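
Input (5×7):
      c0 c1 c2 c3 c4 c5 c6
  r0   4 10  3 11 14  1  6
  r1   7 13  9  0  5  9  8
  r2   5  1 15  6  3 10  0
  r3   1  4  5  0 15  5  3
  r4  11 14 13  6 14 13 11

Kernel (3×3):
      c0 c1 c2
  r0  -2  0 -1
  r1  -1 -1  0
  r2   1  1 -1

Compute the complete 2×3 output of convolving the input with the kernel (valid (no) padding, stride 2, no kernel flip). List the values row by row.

-40 -11 -35
-18 -33 -10

Output[0,0]: The receptive field on the input at this output position is [4 10 3 / 7 13 9 / 5 1 15]. Elementwise product with the kernel and sum: 4·-2 + 3·-1 + 7·-1 + 13·-1 + 5·1 + 1·1 + 15·-1.
Output[0,1]: The receptive field on the input at this output position is [3 11 14 / 9 0 5 / 15 6 3]. Elementwise product with the kernel and sum: 3·-2 + 14·-1 + 9·-1 + 0·-1 + 15·1 + 6·1 + 3·-1.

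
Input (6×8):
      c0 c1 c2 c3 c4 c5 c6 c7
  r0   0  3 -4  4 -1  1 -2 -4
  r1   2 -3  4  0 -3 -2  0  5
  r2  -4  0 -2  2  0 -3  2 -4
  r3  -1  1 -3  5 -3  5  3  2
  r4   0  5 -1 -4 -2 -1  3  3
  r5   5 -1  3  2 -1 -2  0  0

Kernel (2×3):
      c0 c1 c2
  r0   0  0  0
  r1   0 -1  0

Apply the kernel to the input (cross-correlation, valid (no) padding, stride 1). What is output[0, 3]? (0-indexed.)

The receptive field on the input at this output position is [4 -1 1 / 0 -3 -2]. Elementwise product with the kernel and sum: -3·-1.

3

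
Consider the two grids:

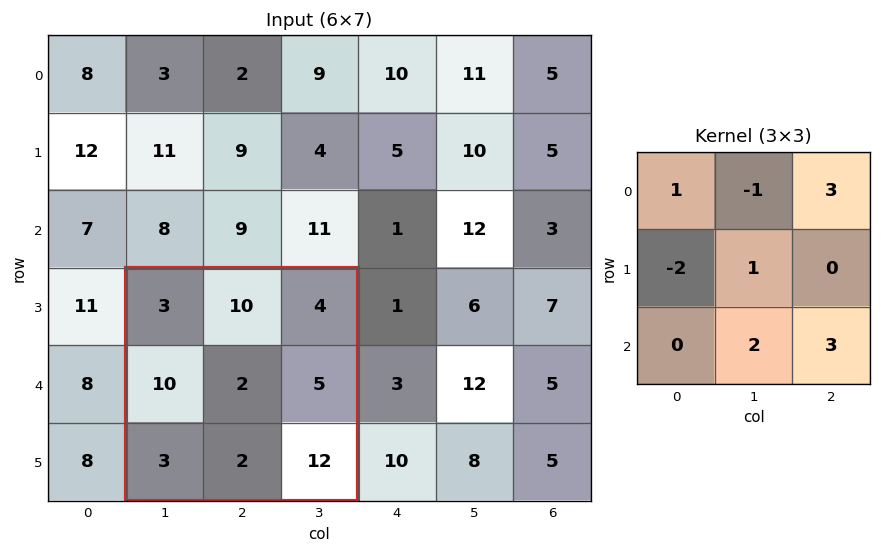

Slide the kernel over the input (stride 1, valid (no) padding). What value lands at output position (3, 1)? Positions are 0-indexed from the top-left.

The receptive field on the input at this output position is [3 10 4 / 10 2 5 / 3 2 12]. Elementwise product with the kernel and sum: 3·1 + 10·-1 + 4·3 + 10·-2 + 2·1 + 2·2 + 12·3.

27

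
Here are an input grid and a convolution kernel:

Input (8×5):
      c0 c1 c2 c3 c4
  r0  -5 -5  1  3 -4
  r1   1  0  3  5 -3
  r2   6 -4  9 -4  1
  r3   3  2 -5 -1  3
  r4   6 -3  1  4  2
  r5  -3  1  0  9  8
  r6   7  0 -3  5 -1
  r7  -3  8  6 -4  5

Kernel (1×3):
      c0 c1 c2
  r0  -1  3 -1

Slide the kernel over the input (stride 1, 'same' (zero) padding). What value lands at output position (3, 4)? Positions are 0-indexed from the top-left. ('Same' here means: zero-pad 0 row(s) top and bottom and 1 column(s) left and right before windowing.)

The receptive field on the zero-padded input at this output position is [-1 3 0]. Elementwise product with the kernel and sum: -1·-1 + 3·3 + 0·-1.

10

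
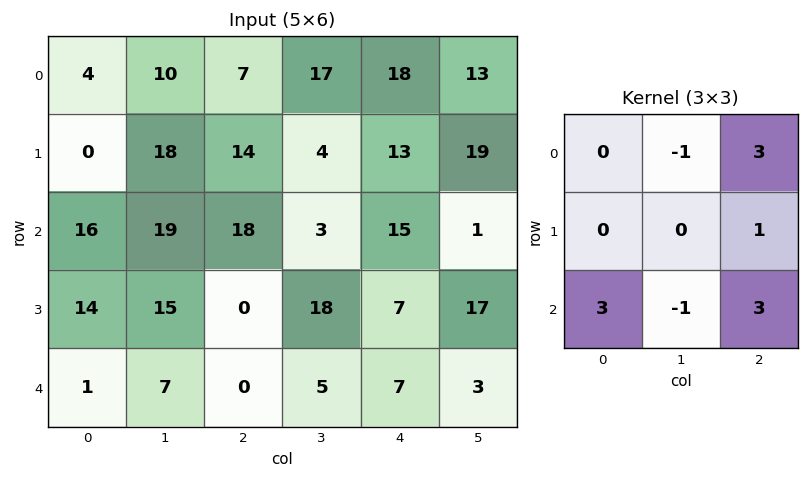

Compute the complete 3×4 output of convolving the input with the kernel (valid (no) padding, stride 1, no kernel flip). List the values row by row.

108 96 146 37
69 100 53 143
31 45 65 22

Output[0,0]: The receptive field on the input at this output position is [4 10 7 / 0 18 14 / 16 19 18]. Elementwise product with the kernel and sum: 10·-1 + 7·3 + 14·1 + 16·3 + 19·-1 + 18·3.
Output[0,1]: The receptive field on the input at this output position is [10 7 17 / 18 14 4 / 19 18 3]. Elementwise product with the kernel and sum: 7·-1 + 17·3 + 4·1 + 19·3 + 18·-1 + 3·3.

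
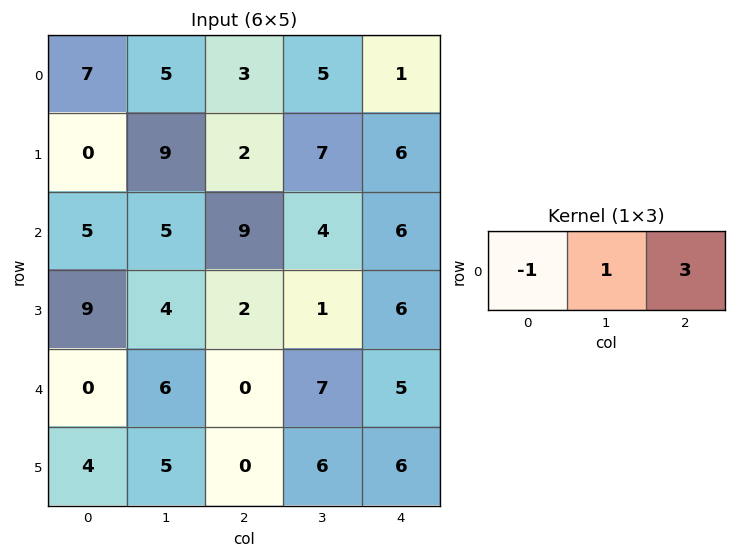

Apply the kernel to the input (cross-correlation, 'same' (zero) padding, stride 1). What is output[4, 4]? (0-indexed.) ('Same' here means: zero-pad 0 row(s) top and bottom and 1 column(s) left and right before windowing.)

-2

The receptive field on the zero-padded input at this output position is [7 5 0]. Elementwise product with the kernel and sum: 7·-1 + 5·1 + 0·3.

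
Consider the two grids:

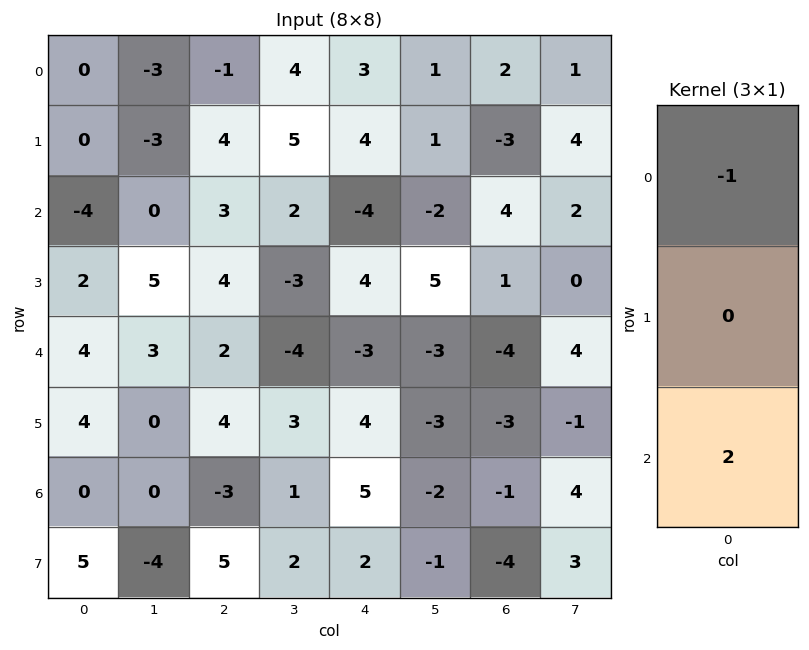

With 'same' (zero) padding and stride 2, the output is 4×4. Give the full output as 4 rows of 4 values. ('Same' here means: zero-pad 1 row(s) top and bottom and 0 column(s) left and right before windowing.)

0 8 8 -6
4 4 4 5
6 4 4 -7
6 6 0 -5

Output[0,0]: The receptive field on the zero-padded input at this output position is [0 / 0 / 0]. Elementwise product with the kernel and sum: 0·-1 + 0·2.
Output[0,1]: The receptive field on the zero-padded input at this output position is [0 / -1 / 4]. Elementwise product with the kernel and sum: 0·-1 + 4·2.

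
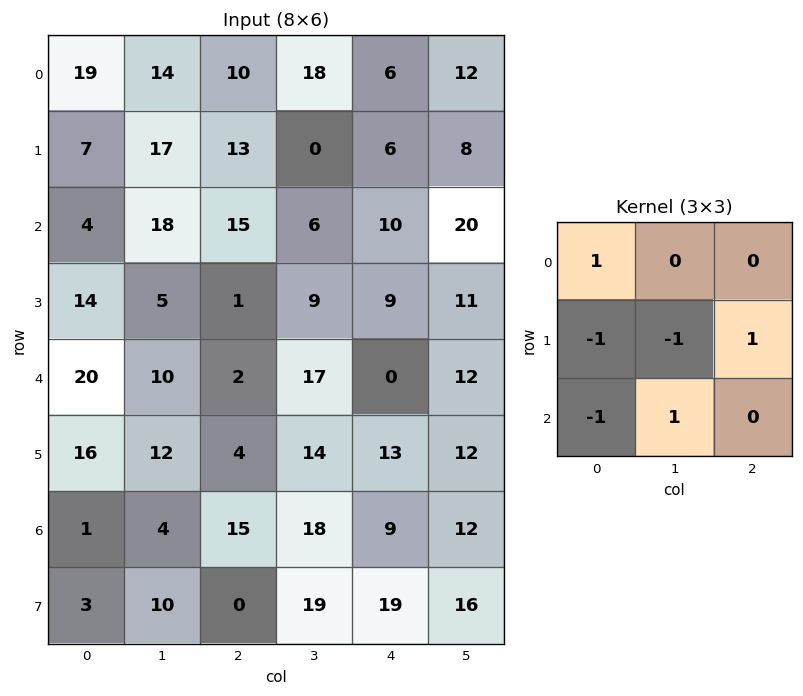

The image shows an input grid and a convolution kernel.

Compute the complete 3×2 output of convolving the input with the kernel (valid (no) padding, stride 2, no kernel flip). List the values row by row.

22 -6
-24 29
-1 0

Output[0,0]: The receptive field on the input at this output position is [19 14 10 / 7 17 13 / 4 18 15]. Elementwise product with the kernel and sum: 19·1 + 7·-1 + 17·-1 + 13·1 + 4·-1 + 18·1.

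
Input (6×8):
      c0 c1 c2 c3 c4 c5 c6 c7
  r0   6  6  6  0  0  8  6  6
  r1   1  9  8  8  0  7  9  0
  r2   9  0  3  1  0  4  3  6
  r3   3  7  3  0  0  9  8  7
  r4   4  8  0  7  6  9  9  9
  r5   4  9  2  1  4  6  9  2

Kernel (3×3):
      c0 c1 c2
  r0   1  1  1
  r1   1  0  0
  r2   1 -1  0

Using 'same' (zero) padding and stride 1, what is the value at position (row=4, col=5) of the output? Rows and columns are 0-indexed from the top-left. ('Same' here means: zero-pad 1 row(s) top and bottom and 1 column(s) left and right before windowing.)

21

The receptive field on the zero-padded input at this output position is [0 9 8 / 6 9 9 / 4 6 9]. Elementwise product with the kernel and sum: 0·1 + 9·1 + 8·1 + 6·1 + 4·1 + 6·-1.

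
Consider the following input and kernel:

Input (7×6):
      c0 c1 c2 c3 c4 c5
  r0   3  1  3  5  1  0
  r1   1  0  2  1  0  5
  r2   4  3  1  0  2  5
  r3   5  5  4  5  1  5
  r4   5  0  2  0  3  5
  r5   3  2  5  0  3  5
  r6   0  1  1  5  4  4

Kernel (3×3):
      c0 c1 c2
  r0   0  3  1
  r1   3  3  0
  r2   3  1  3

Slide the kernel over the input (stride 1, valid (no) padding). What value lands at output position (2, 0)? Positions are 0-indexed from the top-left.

61

The receptive field on the input at this output position is [4 3 1 / 5 5 4 / 5 0 2]. Elementwise product with the kernel and sum: 3·3 + 1·1 + 5·3 + 5·3 + 5·3 + 0·1 + 2·3.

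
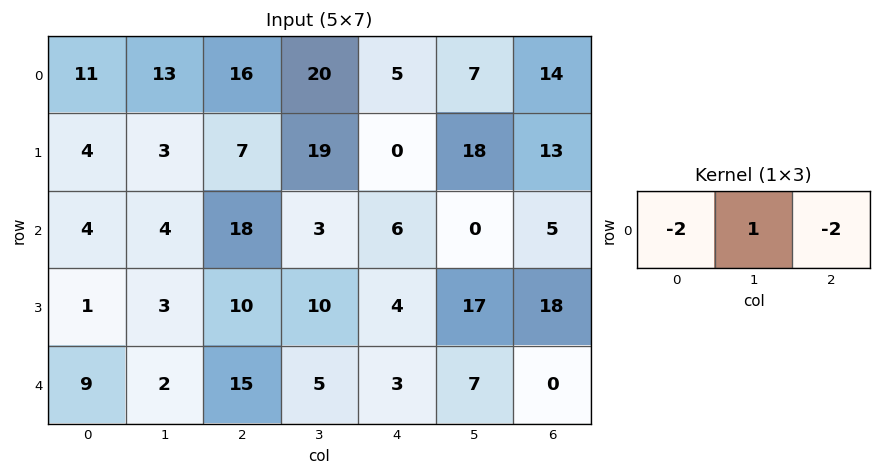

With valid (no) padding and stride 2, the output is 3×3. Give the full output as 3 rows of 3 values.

-41 -22 -31
-40 -45 -22
-46 -31 1

Output[0,0]: The receptive field on the input at this output position is [11 13 16]. Elementwise product with the kernel and sum: 11·-2 + 13·1 + 16·-2.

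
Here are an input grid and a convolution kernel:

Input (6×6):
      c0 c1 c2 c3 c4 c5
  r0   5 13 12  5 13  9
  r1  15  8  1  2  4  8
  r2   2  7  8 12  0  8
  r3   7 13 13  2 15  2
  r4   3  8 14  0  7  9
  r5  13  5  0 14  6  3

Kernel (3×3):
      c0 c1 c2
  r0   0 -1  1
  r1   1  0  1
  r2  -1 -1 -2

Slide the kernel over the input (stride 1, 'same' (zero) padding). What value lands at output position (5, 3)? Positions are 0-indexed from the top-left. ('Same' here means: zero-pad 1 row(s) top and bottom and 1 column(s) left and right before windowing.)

13

The receptive field on the zero-padded input at this output position is [14 0 7 / 0 14 6 / 0 0 0]. Elementwise product with the kernel and sum: 0·-1 + 7·1 + 0·1 + 6·1 + 0·-1 + 0·-1 + 0·-2.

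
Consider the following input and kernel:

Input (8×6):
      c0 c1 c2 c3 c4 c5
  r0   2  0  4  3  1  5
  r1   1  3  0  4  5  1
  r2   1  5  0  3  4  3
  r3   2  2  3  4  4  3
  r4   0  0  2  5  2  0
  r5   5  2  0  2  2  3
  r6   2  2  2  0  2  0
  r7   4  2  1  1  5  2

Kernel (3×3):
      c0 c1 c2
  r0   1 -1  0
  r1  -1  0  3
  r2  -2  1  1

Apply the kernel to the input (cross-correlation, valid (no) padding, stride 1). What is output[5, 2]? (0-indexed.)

The receptive field on the input at this output position is [0 2 2 / 2 0 2 / 1 1 5]. Elementwise product with the kernel and sum: 0·1 + 2·-1 + 2·-1 + 2·3 + 1·-2 + 1·1 + 5·1.

6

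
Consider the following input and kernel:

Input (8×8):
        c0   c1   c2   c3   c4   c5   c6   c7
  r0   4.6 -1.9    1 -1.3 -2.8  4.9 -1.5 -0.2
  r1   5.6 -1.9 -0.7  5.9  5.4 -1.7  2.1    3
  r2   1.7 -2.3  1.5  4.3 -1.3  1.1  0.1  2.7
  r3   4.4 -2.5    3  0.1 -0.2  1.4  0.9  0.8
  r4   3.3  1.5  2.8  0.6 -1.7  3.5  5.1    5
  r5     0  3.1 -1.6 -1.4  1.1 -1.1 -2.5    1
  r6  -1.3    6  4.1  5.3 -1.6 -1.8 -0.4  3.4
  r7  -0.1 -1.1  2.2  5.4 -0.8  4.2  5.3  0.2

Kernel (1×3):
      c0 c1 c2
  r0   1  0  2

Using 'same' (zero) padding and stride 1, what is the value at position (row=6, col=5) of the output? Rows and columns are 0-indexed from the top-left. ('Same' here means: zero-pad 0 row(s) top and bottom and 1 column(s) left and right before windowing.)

-2.4

The receptive field on the zero-padded input at this output position is [-1.6 -1.8 -0.4]. Elementwise product with the kernel and sum: -1.6·1 + -0.4·2.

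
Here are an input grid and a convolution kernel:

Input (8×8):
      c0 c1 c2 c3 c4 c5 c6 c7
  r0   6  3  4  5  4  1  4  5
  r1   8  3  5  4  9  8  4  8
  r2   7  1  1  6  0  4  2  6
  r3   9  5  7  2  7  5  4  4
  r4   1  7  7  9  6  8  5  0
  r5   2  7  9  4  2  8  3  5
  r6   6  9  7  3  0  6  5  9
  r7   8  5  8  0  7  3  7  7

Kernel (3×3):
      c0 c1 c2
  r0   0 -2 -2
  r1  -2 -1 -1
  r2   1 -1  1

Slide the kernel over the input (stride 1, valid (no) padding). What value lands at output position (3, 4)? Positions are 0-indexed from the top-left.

The receptive field on the input at this output position is [7 5 4 / 6 8 5 / 2 8 3]. Elementwise product with the kernel and sum: 5·-2 + 4·-2 + 6·-2 + 8·-1 + 5·-1 + 2·1 + 8·-1 + 3·1.

-46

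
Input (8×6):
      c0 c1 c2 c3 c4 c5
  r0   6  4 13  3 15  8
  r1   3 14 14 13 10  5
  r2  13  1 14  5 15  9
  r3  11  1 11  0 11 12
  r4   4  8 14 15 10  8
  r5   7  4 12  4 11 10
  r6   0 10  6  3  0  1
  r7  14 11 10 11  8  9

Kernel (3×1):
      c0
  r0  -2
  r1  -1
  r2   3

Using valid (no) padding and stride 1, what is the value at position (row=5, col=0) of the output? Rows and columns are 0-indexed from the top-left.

28

The receptive field on the input at this output position is [7 / 0 / 14]. Elementwise product with the kernel and sum: 7·-2 + 0·-1 + 14·3.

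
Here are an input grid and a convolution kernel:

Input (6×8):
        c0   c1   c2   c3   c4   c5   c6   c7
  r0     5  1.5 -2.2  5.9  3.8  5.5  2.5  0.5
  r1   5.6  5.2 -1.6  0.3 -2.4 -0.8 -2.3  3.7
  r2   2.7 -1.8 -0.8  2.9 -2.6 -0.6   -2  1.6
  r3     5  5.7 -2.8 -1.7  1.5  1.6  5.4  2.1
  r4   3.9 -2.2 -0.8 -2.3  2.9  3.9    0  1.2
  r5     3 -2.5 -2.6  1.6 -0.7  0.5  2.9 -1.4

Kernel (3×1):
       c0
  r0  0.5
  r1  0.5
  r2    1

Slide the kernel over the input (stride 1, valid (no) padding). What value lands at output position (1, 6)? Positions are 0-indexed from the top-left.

The receptive field on the input at this output position is [-2.3 / -2 / 5.4]. Elementwise product with the kernel and sum: -2.3·0.5 + -2·0.5 + 5.4·1.

3.25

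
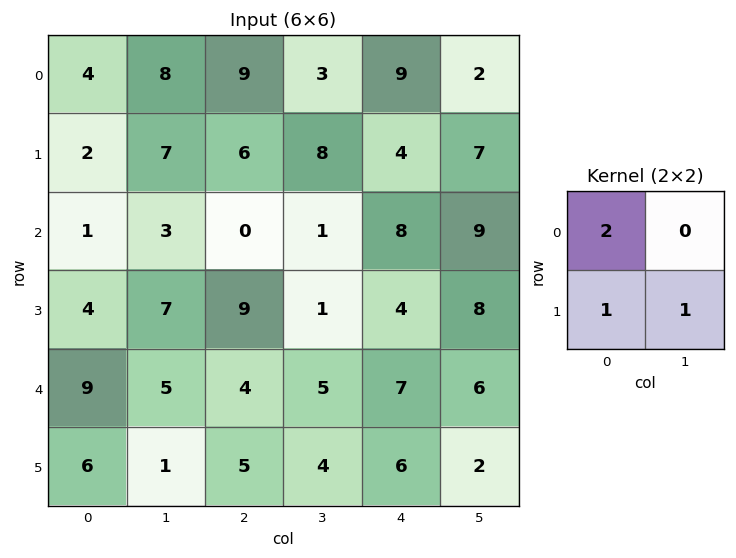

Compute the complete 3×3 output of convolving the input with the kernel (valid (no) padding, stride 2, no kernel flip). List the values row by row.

17 32 29
13 10 28
25 17 22

Output[0,0]: The receptive field on the input at this output position is [4 8 / 2 7]. Elementwise product with the kernel and sum: 4·2 + 2·1 + 7·1.
Output[0,1]: The receptive field on the input at this output position is [9 3 / 6 8]. Elementwise product with the kernel and sum: 9·2 + 6·1 + 8·1.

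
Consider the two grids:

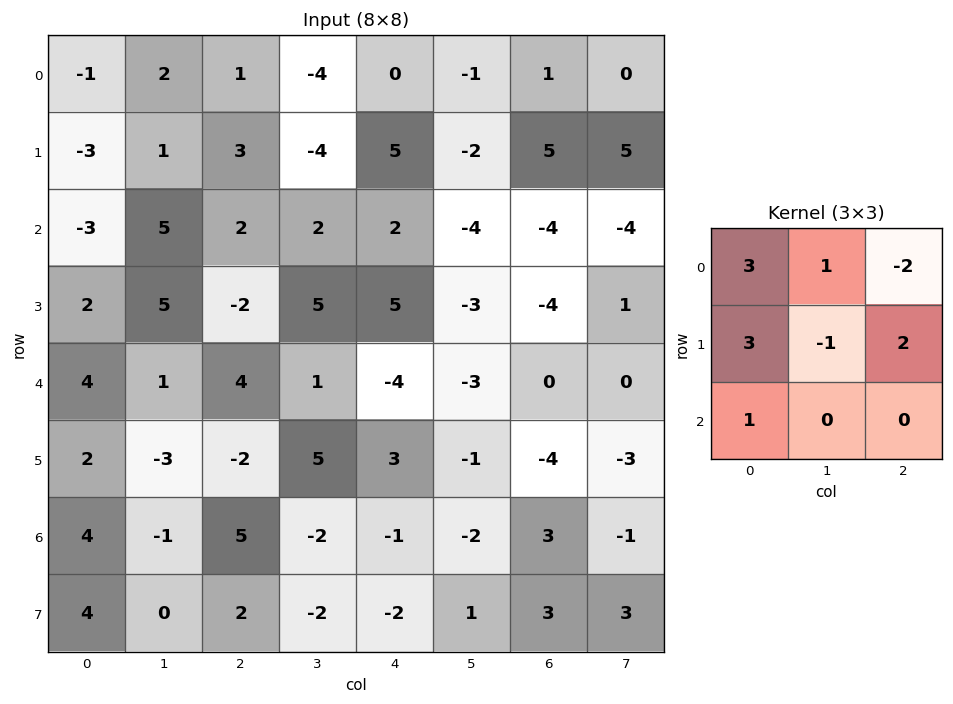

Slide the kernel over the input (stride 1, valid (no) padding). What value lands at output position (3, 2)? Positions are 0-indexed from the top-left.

-10

The receptive field on the input at this output position is [-2 5 5 / 4 1 -4 / -2 5 3]. Elementwise product with the kernel and sum: -2·3 + 5·1 + 5·-2 + 4·3 + 1·-1 + -4·2 + -2·1.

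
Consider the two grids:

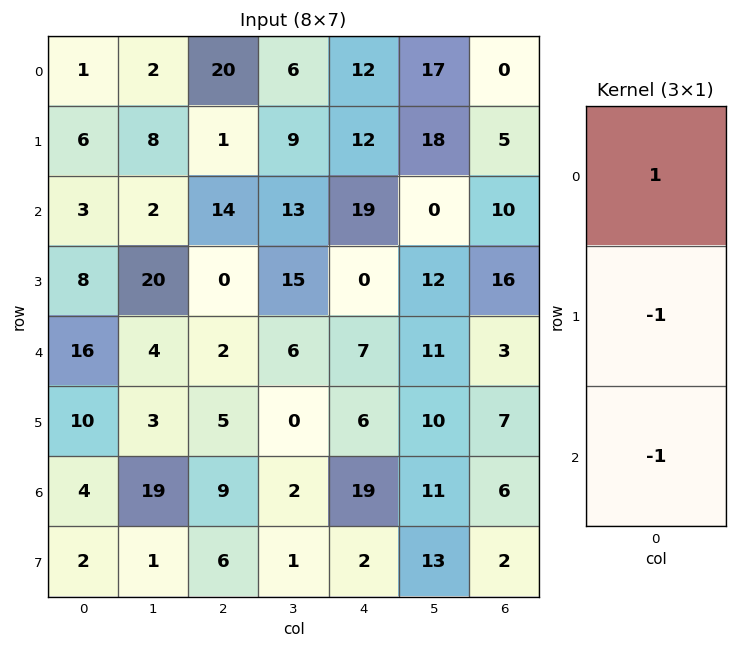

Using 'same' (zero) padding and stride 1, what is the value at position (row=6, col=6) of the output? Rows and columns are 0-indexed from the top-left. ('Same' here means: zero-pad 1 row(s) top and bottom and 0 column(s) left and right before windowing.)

The receptive field on the zero-padded input at this output position is [7 / 6 / 2]. Elementwise product with the kernel and sum: 7·1 + 6·-1 + 2·-1.

-1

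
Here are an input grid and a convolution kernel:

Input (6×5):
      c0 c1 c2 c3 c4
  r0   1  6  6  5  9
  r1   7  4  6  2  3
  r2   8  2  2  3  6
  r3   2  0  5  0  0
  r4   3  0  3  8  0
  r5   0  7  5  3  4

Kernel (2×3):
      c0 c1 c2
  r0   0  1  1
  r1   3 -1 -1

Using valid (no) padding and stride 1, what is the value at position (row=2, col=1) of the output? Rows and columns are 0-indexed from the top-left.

The receptive field on the input at this output position is [2 2 3 / 0 5 0]. Elementwise product with the kernel and sum: 2·1 + 3·1 + 0·3 + 5·-1 + 0·-1.

0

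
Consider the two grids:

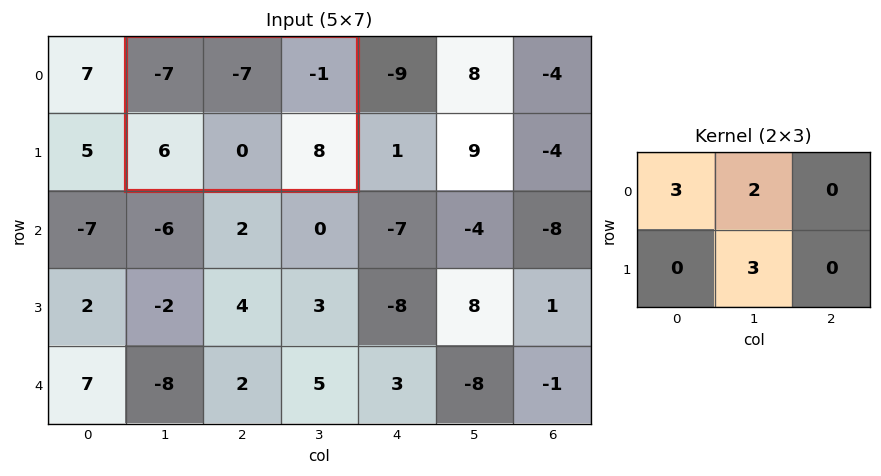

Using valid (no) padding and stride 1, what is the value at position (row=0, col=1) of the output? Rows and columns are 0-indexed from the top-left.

-35

The receptive field on the input at this output position is [-7 -7 -1 / 6 0 8]. Elementwise product with the kernel and sum: -7·3 + -7·2 + 0·3.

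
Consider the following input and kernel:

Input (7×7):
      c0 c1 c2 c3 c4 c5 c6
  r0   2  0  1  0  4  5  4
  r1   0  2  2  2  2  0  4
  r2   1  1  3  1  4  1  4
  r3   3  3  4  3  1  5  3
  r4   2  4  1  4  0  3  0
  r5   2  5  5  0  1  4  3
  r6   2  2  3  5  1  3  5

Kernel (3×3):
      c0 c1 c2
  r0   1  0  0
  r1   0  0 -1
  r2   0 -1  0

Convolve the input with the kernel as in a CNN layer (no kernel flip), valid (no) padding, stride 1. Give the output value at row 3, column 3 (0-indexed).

The receptive field on the input at this output position is [3 1 5 / 4 0 3 / 0 1 4]. Elementwise product with the kernel and sum: 3·1 + 3·-1 + 1·-1.

-1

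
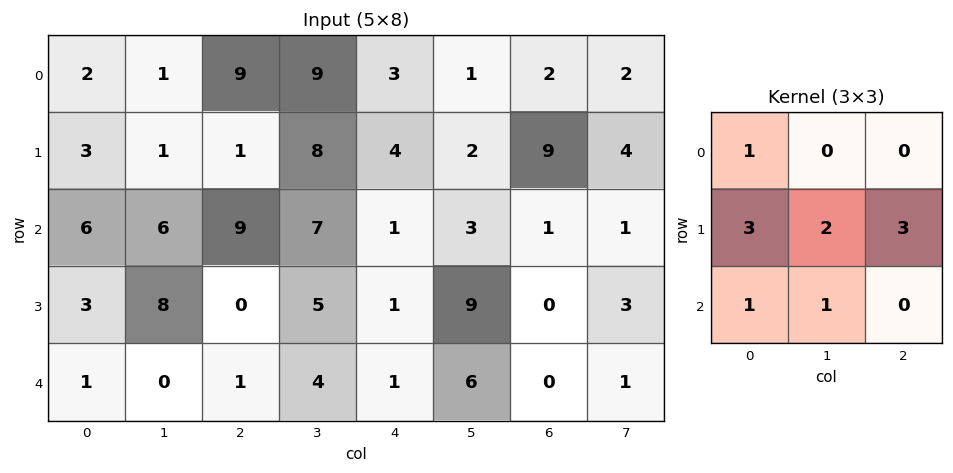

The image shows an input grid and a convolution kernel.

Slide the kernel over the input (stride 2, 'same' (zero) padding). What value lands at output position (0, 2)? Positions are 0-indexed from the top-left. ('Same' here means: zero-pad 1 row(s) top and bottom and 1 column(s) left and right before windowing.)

48

The receptive field on the zero-padded input at this output position is [0 0 0 / 9 3 1 / 8 4 2]. Elementwise product with the kernel and sum: 0·1 + 9·3 + 3·2 + 1·3 + 8·1 + 4·1.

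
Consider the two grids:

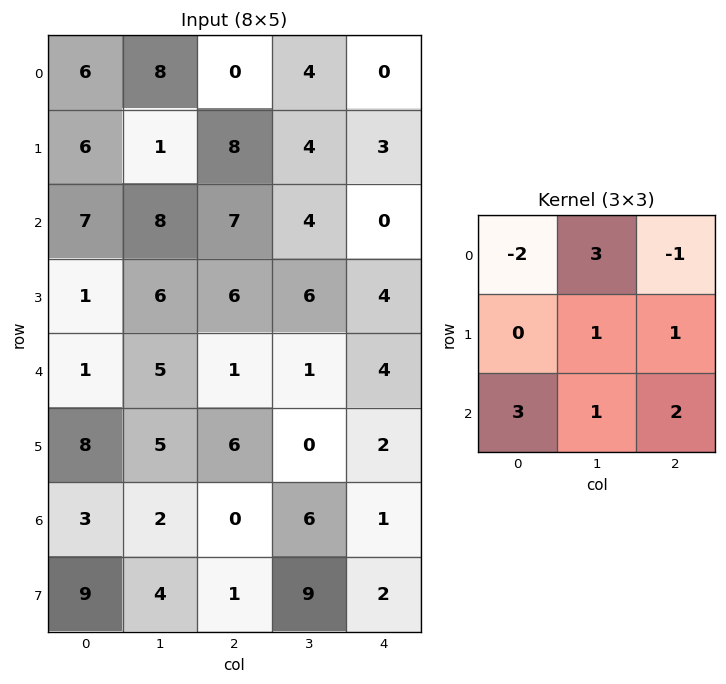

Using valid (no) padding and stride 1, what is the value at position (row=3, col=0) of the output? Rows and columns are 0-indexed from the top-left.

57

The receptive field on the input at this output position is [1 6 6 / 1 5 1 / 8 5 6]. Elementwise product with the kernel and sum: 1·-2 + 6·3 + 6·-1 + 5·1 + 1·1 + 8·3 + 5·1 + 6·2.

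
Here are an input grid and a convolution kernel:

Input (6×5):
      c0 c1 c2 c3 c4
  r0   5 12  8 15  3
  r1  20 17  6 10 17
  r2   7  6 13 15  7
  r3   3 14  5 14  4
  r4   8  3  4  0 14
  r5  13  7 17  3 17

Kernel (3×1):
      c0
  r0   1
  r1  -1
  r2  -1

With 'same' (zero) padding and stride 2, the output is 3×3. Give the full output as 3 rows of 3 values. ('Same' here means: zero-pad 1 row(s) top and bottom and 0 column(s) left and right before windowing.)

-25 -14 -20
10 -12 6
-18 -16 -27

Output[0,0]: The receptive field on the zero-padded input at this output position is [0 / 5 / 20]. Elementwise product with the kernel and sum: 0·1 + 5·-1 + 20·-1.
Output[0,1]: The receptive field on the zero-padded input at this output position is [0 / 8 / 6]. Elementwise product with the kernel and sum: 0·1 + 8·-1 + 6·-1.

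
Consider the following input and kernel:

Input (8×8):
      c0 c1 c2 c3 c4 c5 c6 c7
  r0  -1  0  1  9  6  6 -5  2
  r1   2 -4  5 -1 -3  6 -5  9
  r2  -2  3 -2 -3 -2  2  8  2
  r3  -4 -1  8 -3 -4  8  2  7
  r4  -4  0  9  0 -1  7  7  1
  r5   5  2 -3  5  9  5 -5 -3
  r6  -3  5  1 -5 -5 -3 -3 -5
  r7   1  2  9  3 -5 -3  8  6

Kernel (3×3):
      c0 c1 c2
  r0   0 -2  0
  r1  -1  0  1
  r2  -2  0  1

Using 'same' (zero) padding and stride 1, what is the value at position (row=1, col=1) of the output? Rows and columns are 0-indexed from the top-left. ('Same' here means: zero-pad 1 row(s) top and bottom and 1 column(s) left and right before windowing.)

The receptive field on the zero-padded input at this output position is [-1 0 1 / 2 -4 5 / -2 3 -2]. Elementwise product with the kernel and sum: 0·-2 + 2·-1 + 5·1 + -2·-2 + -2·1.

5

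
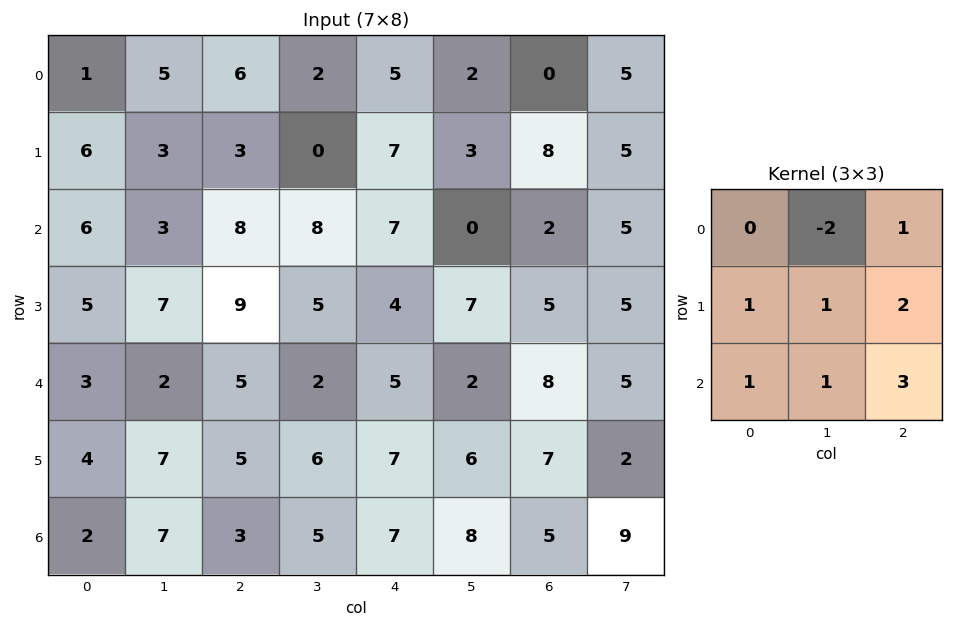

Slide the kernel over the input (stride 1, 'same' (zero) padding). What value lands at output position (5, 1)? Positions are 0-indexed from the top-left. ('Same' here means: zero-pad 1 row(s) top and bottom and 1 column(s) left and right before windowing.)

The receptive field on the zero-padded input at this output position is [3 2 5 / 4 7 5 / 2 7 3]. Elementwise product with the kernel and sum: 2·-2 + 5·1 + 4·1 + 7·1 + 5·2 + 2·1 + 7·1 + 3·3.

40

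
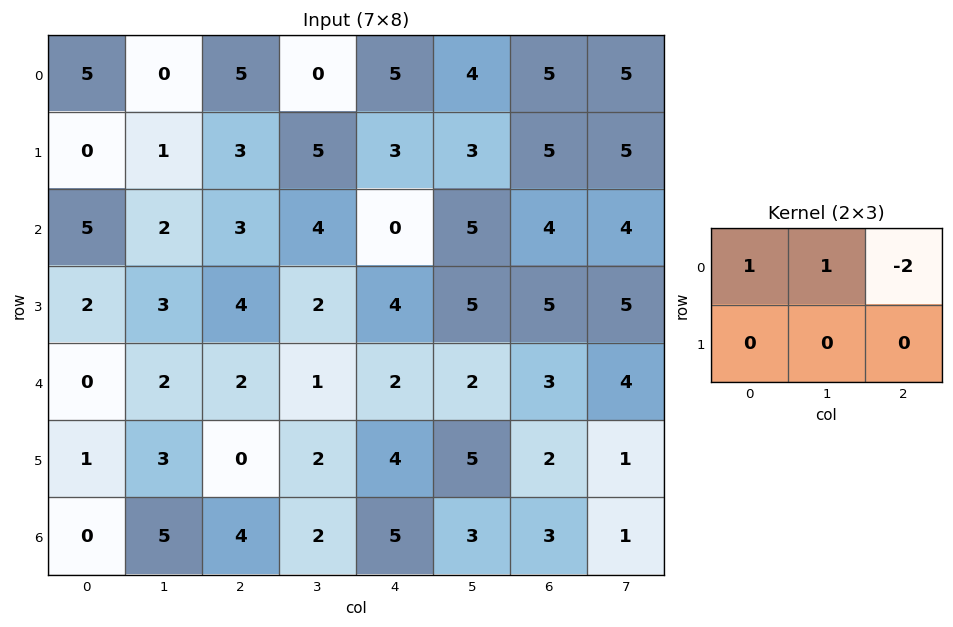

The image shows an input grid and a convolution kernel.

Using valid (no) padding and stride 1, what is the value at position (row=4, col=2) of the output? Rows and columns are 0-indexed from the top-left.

-1

The receptive field on the input at this output position is [2 1 2 / 0 2 4]. Elementwise product with the kernel and sum: 2·1 + 1·1 + 2·-2.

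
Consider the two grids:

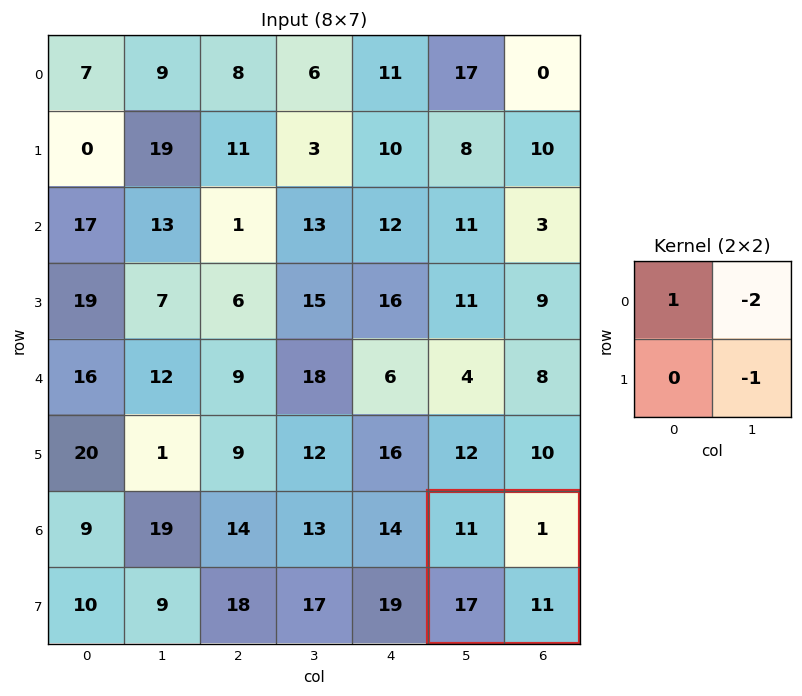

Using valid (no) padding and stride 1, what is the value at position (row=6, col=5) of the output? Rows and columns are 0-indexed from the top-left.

-2

The receptive field on the input at this output position is [11 1 / 17 11]. Elementwise product with the kernel and sum: 11·1 + 1·-2 + 11·-1.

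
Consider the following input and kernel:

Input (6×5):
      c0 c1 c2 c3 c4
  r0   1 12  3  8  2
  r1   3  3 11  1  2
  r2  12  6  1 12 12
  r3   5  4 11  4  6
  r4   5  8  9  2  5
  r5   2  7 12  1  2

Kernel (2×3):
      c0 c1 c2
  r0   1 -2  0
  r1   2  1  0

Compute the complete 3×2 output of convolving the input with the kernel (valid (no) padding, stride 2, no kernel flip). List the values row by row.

Output[0,0]: The receptive field on the input at this output position is [1 12 3 / 3 3 11]. Elementwise product with the kernel and sum: 1·1 + 12·-2 + 3·2 + 3·1.

-14 10
14 3
0 30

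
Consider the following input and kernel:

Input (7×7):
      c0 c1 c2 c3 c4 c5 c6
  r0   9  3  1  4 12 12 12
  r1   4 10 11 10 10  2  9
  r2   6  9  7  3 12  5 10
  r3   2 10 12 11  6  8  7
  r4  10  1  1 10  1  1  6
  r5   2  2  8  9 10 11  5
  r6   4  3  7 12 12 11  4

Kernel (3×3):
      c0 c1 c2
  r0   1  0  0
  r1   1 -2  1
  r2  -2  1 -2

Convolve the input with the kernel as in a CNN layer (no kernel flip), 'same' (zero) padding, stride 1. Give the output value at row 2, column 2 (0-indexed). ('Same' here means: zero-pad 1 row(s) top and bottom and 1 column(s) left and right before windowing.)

-22

The receptive field on the zero-padded input at this output position is [10 11 10 / 9 7 3 / 10 12 11]. Elementwise product with the kernel and sum: 10·1 + 9·1 + 7·-2 + 3·1 + 10·-2 + 12·1 + 11·-2.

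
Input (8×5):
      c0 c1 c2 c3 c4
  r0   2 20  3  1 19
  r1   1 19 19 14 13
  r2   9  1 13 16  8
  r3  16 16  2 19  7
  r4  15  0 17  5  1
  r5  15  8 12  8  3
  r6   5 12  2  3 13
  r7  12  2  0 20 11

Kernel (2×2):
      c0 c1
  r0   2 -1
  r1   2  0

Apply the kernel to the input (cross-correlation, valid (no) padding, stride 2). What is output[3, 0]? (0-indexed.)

The receptive field on the input at this output position is [5 12 / 12 2]. Elementwise product with the kernel and sum: 5·2 + 12·-1 + 12·2.

22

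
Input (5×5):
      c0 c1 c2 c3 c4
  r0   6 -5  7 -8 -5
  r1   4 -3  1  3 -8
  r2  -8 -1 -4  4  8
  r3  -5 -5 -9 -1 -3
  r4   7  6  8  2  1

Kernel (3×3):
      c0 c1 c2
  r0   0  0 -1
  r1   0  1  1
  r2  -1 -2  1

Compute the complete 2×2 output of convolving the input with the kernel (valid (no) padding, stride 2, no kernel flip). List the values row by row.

-3 4
-21 -23

Output[0,0]: The receptive field on the input at this output position is [6 -5 7 / 4 -3 1 / -8 -1 -4]. Elementwise product with the kernel and sum: 7·-1 + -3·1 + 1·1 + -8·-1 + -1·-2 + -4·1.
Output[0,1]: The receptive field on the input at this output position is [7 -8 -5 / 1 3 -8 / -4 4 8]. Elementwise product with the kernel and sum: -5·-1 + 3·1 + -8·1 + -4·-1 + 4·-2 + 8·1.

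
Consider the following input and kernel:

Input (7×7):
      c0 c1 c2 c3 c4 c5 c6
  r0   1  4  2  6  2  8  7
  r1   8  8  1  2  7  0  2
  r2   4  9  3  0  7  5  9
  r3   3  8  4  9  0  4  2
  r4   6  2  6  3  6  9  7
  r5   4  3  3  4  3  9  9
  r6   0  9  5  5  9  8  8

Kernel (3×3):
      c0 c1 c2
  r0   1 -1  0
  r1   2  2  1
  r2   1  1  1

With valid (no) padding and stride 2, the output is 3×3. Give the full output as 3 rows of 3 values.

Output[0,0]: The receptive field on the input at this output position is [1 4 2 / 8 8 1 / 4 9 3]. Elementwise product with the kernel and sum: 1·1 + 4·-1 + 8·2 + 8·2 + 1·1 + 4·1 + 9·1 + 3·1.
Output[0,1]: The receptive field on the input at this output position is [2 6 2 / 1 2 7 / 3 0 7]. Elementwise product with the kernel and sum: 2·1 + 6·-1 + 1·2 + 2·2 + 7·1 + 3·1 + 0·1 + 7·1.

46 19 31
35 44 34
35 39 55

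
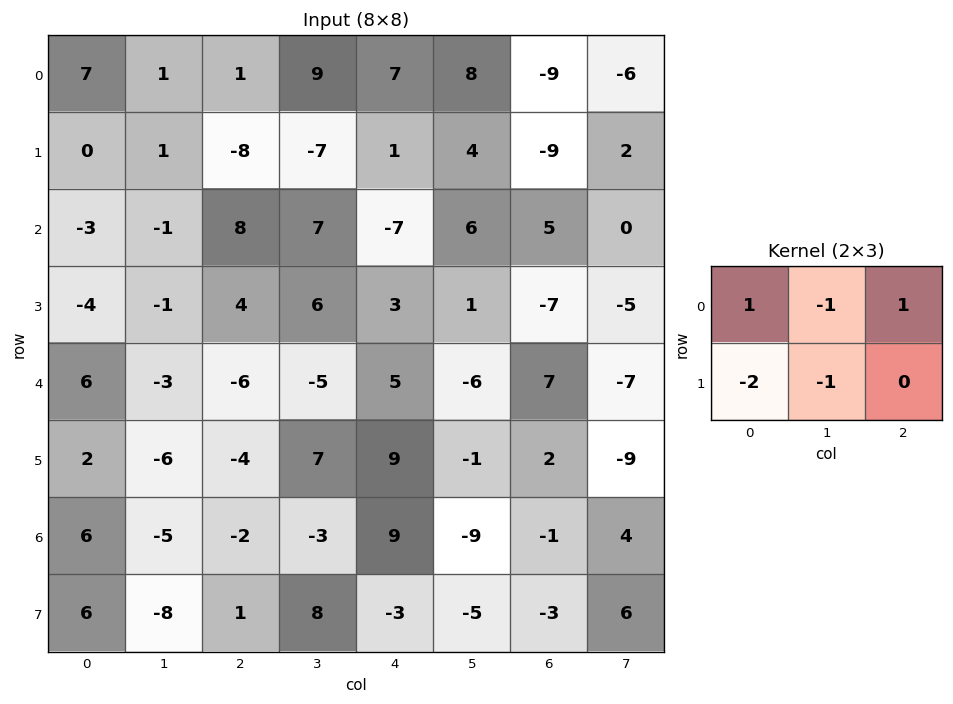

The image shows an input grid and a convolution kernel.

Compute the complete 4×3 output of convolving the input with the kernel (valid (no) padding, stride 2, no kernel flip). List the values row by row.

Output[0,0]: The receptive field on the input at this output position is [7 1 1 / 0 1 -8]. Elementwise product with the kernel and sum: 7·1 + 1·-1 + 1·1 + 0·-2 + 1·-1.

6 22 -16
15 -20 -15
5 5 1
5 0 28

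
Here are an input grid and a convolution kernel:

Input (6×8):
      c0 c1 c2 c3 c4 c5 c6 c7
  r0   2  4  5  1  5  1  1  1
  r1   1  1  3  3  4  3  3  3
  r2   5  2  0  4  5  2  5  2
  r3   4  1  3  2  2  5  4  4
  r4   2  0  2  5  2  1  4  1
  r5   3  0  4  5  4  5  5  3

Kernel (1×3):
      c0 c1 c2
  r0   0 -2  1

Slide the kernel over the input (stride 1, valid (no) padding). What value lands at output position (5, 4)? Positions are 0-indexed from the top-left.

The receptive field on the input at this output position is [4 5 5]. Elementwise product with the kernel and sum: 5·-2 + 5·1.

-5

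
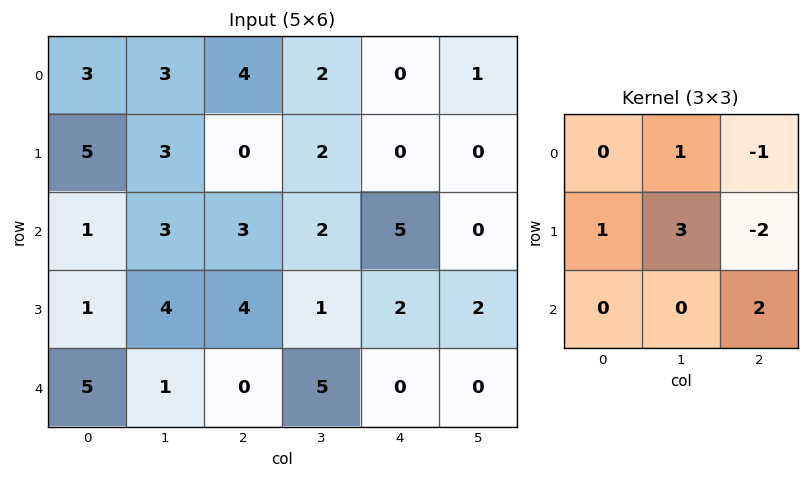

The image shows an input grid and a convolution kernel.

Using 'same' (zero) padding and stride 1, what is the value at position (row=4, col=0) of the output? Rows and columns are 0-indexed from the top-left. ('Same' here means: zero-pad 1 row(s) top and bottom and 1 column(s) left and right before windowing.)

The receptive field on the zero-padded input at this output position is [0 1 4 / 0 5 1 / 0 0 0]. Elementwise product with the kernel and sum: 1·1 + 4·-1 + 0·1 + 5·3 + 1·-2 + 0·2.

10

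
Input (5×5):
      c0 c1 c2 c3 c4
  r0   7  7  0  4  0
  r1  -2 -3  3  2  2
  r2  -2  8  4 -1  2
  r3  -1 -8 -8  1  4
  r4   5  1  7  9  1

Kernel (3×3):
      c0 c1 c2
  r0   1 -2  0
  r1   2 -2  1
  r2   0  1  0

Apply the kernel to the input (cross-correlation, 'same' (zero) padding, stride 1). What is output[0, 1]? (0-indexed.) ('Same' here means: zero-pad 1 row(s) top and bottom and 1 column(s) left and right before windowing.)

-3

The receptive field on the zero-padded input at this output position is [0 0 0 / 7 7 0 / -2 -3 3]. Elementwise product with the kernel and sum: 0·1 + 0·-2 + 7·2 + 7·-2 + 0·1 + -3·1.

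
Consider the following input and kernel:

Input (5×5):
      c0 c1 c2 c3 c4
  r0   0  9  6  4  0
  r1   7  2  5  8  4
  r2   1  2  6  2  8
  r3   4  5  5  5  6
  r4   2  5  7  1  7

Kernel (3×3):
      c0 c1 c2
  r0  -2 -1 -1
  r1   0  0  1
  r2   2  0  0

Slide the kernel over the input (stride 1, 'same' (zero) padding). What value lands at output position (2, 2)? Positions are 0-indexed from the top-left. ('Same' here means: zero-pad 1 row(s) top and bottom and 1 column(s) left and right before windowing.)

-5

The receptive field on the zero-padded input at this output position is [2 5 8 / 2 6 2 / 5 5 5]. Elementwise product with the kernel and sum: 2·-2 + 5·-1 + 8·-1 + 2·1 + 5·2.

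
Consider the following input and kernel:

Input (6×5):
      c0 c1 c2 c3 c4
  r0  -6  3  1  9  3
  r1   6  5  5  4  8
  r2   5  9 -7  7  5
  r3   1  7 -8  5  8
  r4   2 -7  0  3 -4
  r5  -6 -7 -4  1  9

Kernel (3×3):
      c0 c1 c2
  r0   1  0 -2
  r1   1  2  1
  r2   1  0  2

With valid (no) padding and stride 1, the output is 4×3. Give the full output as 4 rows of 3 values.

Output[0,0]: The receptive field on the input at this output position is [-6 3 1 / 6 5 5 / 5 9 -7]. Elementwise product with the kernel and sum: -6·1 + 1·-2 + 6·1 + 5·2 + 5·1 + 5·1 + -7·2.

4 27 19
-3 16 9
28 -10 -15
-9 -12 -8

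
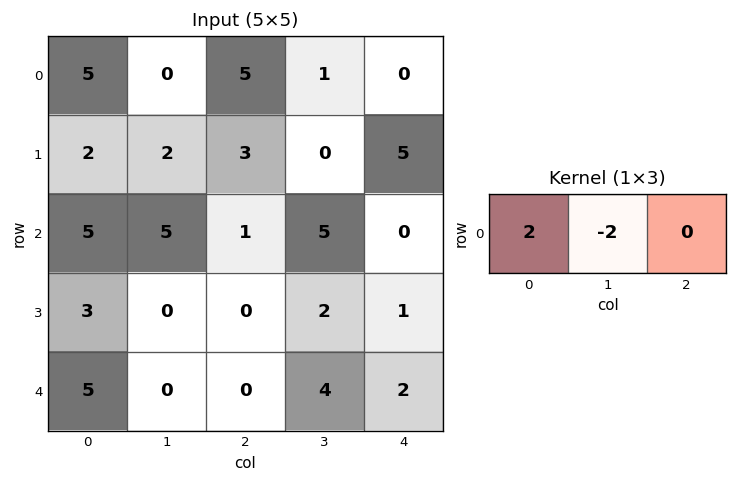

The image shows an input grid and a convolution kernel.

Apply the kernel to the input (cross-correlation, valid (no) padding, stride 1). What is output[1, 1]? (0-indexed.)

-2

The receptive field on the input at this output position is [2 3 0]. Elementwise product with the kernel and sum: 2·2 + 3·-2.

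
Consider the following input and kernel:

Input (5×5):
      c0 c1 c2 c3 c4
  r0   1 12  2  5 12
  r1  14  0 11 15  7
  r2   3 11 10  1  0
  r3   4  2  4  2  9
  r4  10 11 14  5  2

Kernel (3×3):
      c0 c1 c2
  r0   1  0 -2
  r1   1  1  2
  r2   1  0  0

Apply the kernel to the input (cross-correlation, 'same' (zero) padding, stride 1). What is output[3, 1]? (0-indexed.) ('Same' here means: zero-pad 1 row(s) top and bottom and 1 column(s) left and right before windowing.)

7

The receptive field on the zero-padded input at this output position is [3 11 10 / 4 2 4 / 10 11 14]. Elementwise product with the kernel and sum: 3·1 + 10·-2 + 4·1 + 2·1 + 4·2 + 10·1.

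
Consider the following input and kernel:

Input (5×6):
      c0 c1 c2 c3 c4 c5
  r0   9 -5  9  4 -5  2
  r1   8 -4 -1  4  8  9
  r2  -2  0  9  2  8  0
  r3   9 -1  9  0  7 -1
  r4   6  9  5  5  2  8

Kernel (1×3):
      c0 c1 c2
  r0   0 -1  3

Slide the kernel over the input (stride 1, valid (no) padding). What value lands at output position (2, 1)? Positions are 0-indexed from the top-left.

-3

The receptive field on the input at this output position is [0 9 2]. Elementwise product with the kernel and sum: 9·-1 + 2·3.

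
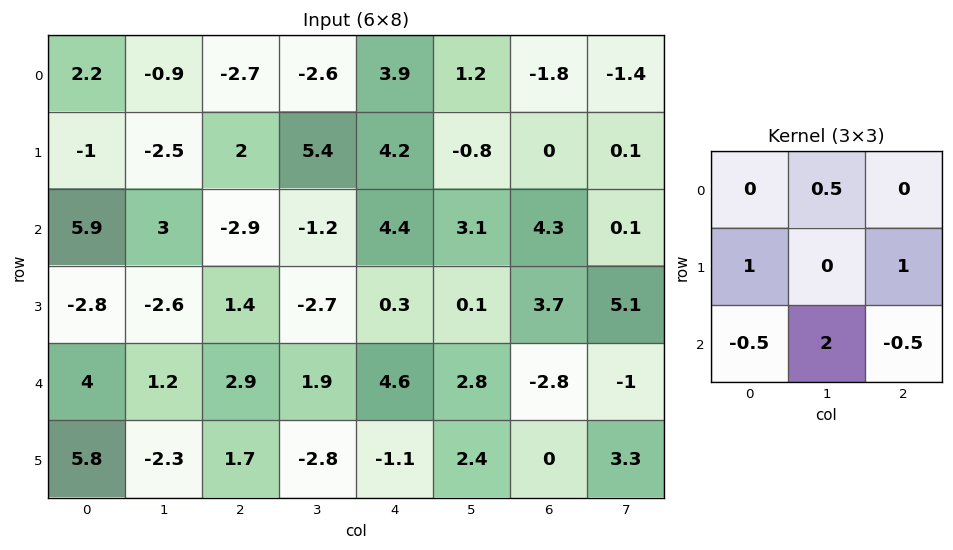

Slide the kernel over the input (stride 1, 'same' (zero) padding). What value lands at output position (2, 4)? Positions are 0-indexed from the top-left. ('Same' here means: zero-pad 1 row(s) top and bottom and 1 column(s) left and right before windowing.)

5.9

The receptive field on the zero-padded input at this output position is [5.4 4.2 -0.8 / -1.2 4.4 3.1 / -2.7 0.3 0.1]. Elementwise product with the kernel and sum: 4.2·0.5 + -1.2·1 + 3.1·1 + -2.7·-0.5 + 0.3·2 + 0.1·-0.5.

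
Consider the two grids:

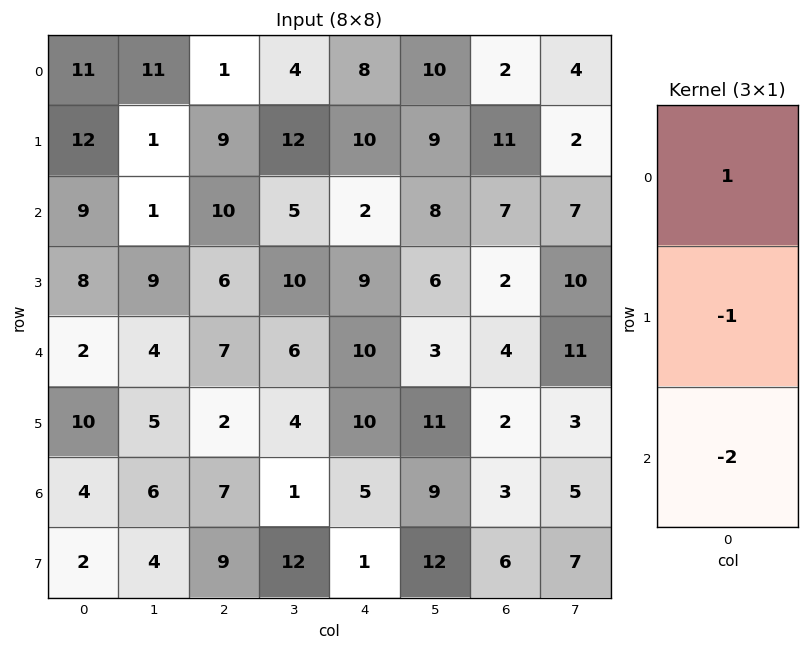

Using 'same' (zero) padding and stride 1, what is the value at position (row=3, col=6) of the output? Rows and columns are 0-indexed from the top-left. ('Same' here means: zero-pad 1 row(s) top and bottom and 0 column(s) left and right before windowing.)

The receptive field on the zero-padded input at this output position is [7 / 2 / 4]. Elementwise product with the kernel and sum: 7·1 + 2·-1 + 4·-2.

-3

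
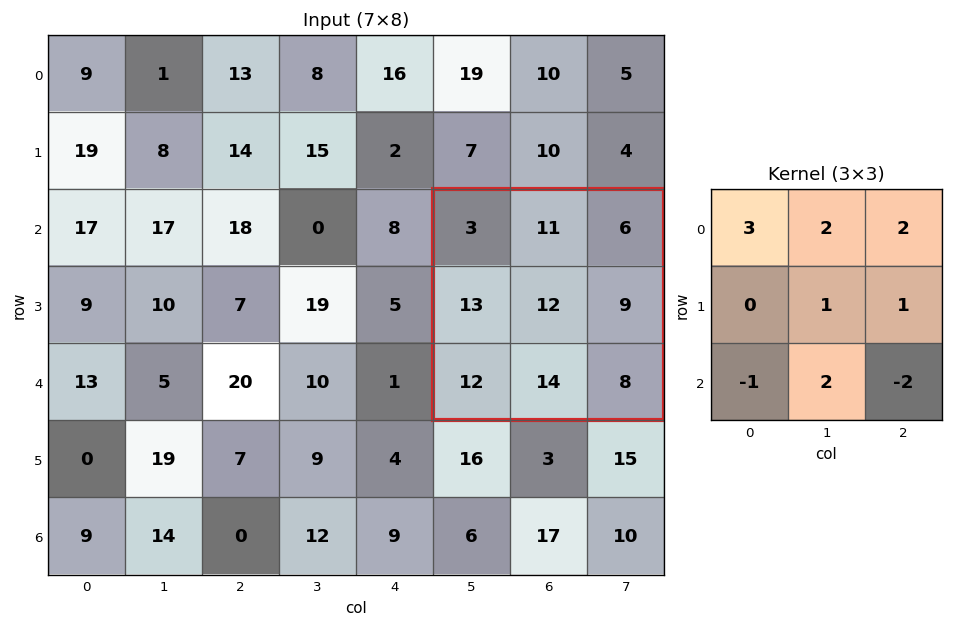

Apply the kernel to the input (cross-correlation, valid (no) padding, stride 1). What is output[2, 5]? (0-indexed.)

64

The receptive field on the input at this output position is [3 11 6 / 13 12 9 / 12 14 8]. Elementwise product with the kernel and sum: 3·3 + 11·2 + 6·2 + 12·1 + 9·1 + 12·-1 + 14·2 + 8·-2.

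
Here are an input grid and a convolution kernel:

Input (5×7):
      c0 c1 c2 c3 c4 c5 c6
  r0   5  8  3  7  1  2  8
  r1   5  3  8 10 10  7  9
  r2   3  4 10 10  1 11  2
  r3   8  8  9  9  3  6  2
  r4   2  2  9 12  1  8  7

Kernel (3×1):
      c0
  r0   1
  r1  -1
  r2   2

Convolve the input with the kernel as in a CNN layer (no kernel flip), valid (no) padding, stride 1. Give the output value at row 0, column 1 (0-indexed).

The receptive field on the input at this output position is [8 / 3 / 4]. Elementwise product with the kernel and sum: 8·1 + 3·-1 + 4·2.

13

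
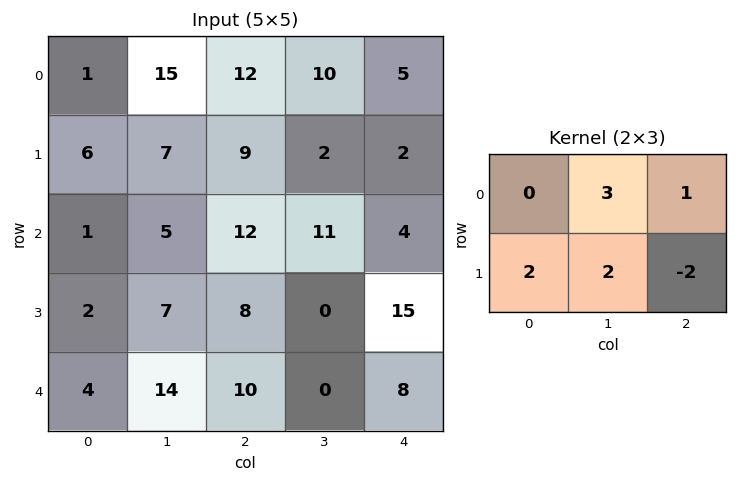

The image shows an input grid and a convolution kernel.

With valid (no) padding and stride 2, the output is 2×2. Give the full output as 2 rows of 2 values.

Output[0,0]: The receptive field on the input at this output position is [1 15 12 / 6 7 9]. Elementwise product with the kernel and sum: 15·3 + 12·1 + 6·2 + 7·2 + 9·-2.
Output[0,1]: The receptive field on the input at this output position is [12 10 5 / 9 2 2]. Elementwise product with the kernel and sum: 10·3 + 5·1 + 9·2 + 2·2 + 2·-2.

65 53
29 23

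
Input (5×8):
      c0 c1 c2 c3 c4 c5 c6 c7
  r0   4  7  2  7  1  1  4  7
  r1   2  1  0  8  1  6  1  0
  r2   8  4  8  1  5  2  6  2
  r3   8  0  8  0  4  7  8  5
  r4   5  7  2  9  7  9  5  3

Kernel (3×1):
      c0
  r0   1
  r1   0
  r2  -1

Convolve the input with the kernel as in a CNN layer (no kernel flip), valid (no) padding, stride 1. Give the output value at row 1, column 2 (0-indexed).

-8

The receptive field on the input at this output position is [0 / 8 / 8]. Elementwise product with the kernel and sum: 0·1 + 8·-1.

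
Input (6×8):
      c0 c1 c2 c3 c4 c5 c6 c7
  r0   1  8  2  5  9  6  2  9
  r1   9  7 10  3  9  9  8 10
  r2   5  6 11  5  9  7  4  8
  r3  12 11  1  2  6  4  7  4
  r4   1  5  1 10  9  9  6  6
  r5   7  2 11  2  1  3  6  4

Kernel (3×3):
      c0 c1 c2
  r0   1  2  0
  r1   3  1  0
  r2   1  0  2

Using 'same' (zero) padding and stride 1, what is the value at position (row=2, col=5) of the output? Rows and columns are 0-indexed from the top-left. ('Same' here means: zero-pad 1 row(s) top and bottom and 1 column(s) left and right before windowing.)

The receptive field on the zero-padded input at this output position is [9 9 8 / 9 7 4 / 6 4 7]. Elementwise product with the kernel and sum: 9·1 + 9·2 + 9·3 + 7·1 + 6·1 + 7·2.

81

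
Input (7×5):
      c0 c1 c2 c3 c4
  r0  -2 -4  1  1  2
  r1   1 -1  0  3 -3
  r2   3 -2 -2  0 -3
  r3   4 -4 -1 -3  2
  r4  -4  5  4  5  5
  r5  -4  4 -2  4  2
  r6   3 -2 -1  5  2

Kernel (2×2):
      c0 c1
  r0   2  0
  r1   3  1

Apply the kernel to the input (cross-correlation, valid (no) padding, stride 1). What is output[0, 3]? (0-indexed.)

8

The receptive field on the input at this output position is [1 2 / 3 -3]. Elementwise product with the kernel and sum: 1·2 + 3·3 + -3·1.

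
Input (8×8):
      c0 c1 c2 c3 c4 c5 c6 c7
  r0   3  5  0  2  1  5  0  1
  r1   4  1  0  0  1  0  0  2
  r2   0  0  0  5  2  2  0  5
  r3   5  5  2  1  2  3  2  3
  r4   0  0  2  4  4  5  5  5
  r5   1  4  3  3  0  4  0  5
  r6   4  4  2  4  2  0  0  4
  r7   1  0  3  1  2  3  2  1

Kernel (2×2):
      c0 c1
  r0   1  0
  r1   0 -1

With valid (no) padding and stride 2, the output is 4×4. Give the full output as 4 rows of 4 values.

Output[0,0]: The receptive field on the input at this output position is [3 5 / 4 1]. Elementwise product with the kernel and sum: 3·1 + 1·-1.
Output[0,1]: The receptive field on the input at this output position is [0 2 / 0 0]. Elementwise product with the kernel and sum: 0·1 + 0·-1.

2 0 1 -2
-5 -1 -1 -3
-4 -1 0 0
4 1 -1 -1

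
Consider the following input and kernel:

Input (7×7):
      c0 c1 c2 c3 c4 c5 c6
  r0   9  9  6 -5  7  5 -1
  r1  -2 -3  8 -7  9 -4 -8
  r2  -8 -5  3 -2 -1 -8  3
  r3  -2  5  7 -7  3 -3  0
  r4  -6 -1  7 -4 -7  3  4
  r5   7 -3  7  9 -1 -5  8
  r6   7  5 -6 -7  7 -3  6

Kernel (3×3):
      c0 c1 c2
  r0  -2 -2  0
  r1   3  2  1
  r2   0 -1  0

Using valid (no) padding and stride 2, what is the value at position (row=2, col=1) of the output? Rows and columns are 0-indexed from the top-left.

39

The receptive field on the input at this output position is [7 -4 -7 / 7 9 -1 / -6 -7 7]. Elementwise product with the kernel and sum: 7·-2 + -4·-2 + 7·3 + 9·2 + -1·1 + -7·-1.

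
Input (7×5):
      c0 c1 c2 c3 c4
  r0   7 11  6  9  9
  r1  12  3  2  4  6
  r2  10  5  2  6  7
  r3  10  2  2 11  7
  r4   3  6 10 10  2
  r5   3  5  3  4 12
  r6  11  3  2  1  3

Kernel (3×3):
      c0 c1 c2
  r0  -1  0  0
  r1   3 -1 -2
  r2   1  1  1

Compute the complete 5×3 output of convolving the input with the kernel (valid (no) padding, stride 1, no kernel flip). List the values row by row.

Output[0,0]: The receptive field on the input at this output position is [7 11 6 / 12 3 2 / 10 5 2]. Elementwise product with the kernel and sum: 7·-1 + 12·3 + 3·-1 + 2·-2 + 10·1 + 5·1 + 2·1.

39 1 -1
23 13 4
33 3 1
-16 -2 33
11 4 -23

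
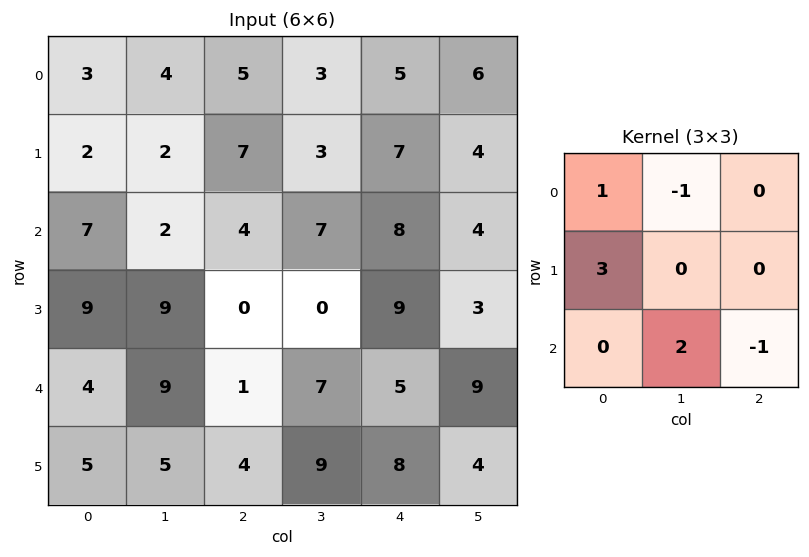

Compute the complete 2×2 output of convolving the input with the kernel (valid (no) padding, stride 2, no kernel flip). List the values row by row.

Output[0,0]: The receptive field on the input at this output position is [3 4 5 / 2 2 7 / 7 2 4]. Elementwise product with the kernel and sum: 3·1 + 4·-1 + 2·3 + 2·2 + 4·-1.

5 29
49 6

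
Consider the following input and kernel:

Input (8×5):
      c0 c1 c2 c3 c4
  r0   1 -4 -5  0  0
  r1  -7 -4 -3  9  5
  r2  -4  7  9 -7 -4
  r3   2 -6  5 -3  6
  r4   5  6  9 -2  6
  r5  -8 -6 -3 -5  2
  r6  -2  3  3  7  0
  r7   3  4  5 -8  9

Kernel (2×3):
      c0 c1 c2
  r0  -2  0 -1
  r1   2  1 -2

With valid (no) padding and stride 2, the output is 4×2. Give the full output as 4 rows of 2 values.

-9 3
-13 -19
-35 -39
1 -22

Output[0,0]: The receptive field on the input at this output position is [1 -4 -5 / -7 -4 -3]. Elementwise product with the kernel and sum: 1·-2 + -5·-1 + -7·2 + -4·1 + -3·-2.
Output[0,1]: The receptive field on the input at this output position is [-5 0 0 / -3 9 5]. Elementwise product with the kernel and sum: -5·-2 + 0·-1 + -3·2 + 9·1 + 5·-2.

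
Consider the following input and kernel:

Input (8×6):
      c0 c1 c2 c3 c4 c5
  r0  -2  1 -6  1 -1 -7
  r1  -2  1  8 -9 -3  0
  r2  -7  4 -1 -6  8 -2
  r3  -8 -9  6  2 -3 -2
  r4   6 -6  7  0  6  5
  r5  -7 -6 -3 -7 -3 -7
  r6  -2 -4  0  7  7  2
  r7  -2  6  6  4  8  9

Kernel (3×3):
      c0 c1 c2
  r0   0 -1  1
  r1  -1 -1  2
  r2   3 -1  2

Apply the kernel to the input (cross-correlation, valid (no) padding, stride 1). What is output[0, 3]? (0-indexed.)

The receptive field on the input at this output position is [1 -1 -7 / -9 -3 0 / -6 8 -2]. Elementwise product with the kernel and sum: -1·-1 + -7·1 + -9·-1 + -3·-1 + 0·2 + -6·3 + 8·-1 + -2·2.

-24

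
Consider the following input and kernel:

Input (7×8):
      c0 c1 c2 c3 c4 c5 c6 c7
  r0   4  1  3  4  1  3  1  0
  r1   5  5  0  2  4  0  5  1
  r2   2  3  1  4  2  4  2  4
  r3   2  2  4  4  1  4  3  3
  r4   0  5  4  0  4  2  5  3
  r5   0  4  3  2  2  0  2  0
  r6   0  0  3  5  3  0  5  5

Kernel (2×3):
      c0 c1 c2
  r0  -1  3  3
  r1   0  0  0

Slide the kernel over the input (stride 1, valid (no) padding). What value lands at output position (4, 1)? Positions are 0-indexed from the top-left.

7

The receptive field on the input at this output position is [5 4 0 / 4 3 2]. Elementwise product with the kernel and sum: 5·-1 + 4·3 + 0·3.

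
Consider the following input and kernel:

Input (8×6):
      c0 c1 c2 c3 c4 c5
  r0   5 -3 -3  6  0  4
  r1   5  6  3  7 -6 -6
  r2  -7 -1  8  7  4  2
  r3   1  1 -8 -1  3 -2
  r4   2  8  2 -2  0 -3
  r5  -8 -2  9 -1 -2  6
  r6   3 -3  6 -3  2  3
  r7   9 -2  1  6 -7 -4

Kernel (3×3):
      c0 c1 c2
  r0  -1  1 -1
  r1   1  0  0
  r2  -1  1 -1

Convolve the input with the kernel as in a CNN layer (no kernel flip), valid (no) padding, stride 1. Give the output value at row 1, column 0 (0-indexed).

-1

The receptive field on the input at this output position is [5 6 3 / -7 -1 8 / 1 1 -8]. Elementwise product with the kernel and sum: 5·-1 + 6·1 + 3·-1 + -7·1 + 1·-1 + 1·1 + -8·-1.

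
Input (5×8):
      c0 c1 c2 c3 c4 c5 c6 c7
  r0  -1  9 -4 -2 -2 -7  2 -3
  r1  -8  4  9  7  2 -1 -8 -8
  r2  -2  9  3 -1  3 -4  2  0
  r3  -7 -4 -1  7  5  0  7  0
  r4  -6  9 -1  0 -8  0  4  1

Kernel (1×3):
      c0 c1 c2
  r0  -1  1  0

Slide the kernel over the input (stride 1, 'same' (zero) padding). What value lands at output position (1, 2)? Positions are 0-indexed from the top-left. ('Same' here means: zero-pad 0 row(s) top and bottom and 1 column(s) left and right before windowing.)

The receptive field on the zero-padded input at this output position is [4 9 7]. Elementwise product with the kernel and sum: 4·-1 + 9·1.

5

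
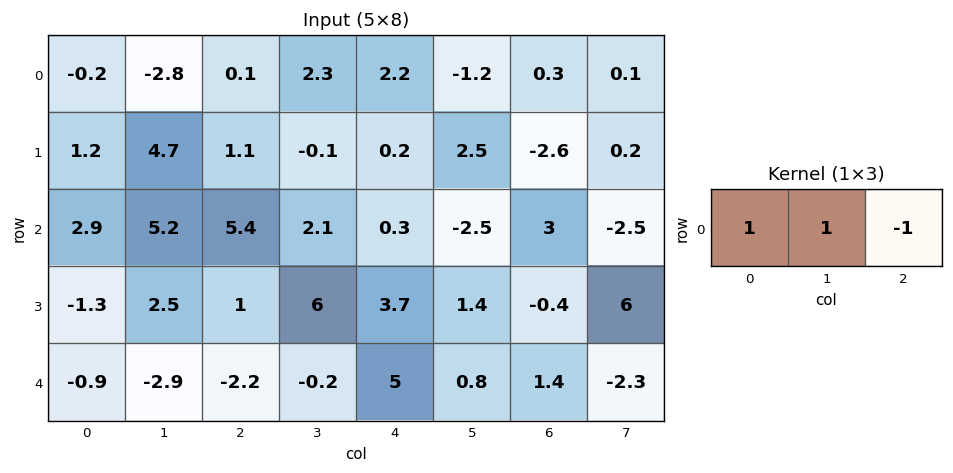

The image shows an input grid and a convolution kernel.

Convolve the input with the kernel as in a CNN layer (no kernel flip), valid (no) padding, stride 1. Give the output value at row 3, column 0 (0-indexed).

The receptive field on the input at this output position is [-1.3 2.5 1]. Elementwise product with the kernel and sum: -1.3·1 + 2.5·1 + 1·-1.

0.2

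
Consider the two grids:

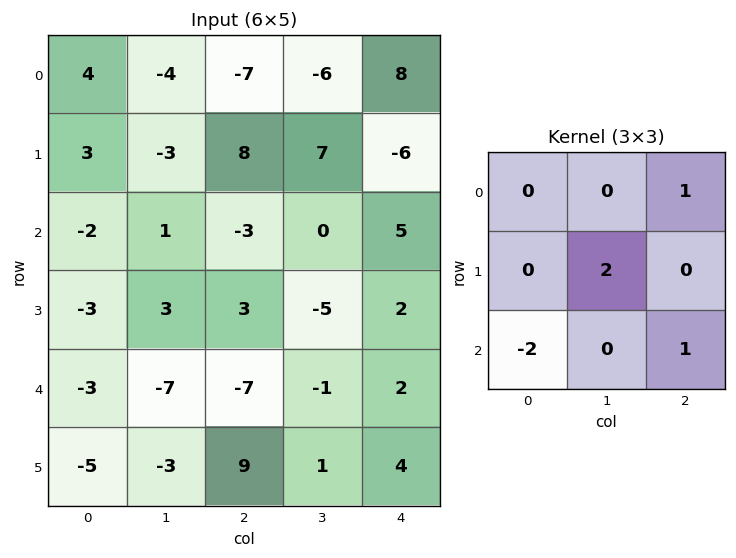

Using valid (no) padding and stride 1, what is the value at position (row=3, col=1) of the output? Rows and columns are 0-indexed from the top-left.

The receptive field on the input at this output position is [3 3 -5 / -7 -7 -1 / -3 9 1]. Elementwise product with the kernel and sum: -5·1 + -7·2 + -3·-2 + 1·1.

-12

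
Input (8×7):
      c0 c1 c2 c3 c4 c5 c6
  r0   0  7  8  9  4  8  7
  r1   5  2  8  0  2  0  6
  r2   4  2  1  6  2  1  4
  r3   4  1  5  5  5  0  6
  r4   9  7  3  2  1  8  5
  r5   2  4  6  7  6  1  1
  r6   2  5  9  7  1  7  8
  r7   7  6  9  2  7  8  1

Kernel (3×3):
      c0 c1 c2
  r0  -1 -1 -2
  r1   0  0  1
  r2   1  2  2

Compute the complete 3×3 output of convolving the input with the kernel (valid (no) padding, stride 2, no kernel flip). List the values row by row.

Output[0,0]: The receptive field on the input at this output position is [0 7 8 / 5 2 8 / 4 2 1]. Elementwise product with the kernel and sum: 0·-1 + 7·-1 + 8·-2 + 8·1 + 4·1 + 2·2 + 1·2.

-5 -6 -8
26 3 22
14 24 13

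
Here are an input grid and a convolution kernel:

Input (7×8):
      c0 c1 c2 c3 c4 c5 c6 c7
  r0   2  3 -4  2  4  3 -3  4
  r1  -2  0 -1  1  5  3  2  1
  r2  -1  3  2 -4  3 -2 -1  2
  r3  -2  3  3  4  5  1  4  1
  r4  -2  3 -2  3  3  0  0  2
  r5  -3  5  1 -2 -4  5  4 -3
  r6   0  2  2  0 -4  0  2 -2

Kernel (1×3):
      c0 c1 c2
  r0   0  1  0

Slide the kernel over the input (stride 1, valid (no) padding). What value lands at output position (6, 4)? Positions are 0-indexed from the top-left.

0

The receptive field on the input at this output position is [-4 0 2]. Elementwise product with the kernel and sum: 0·1.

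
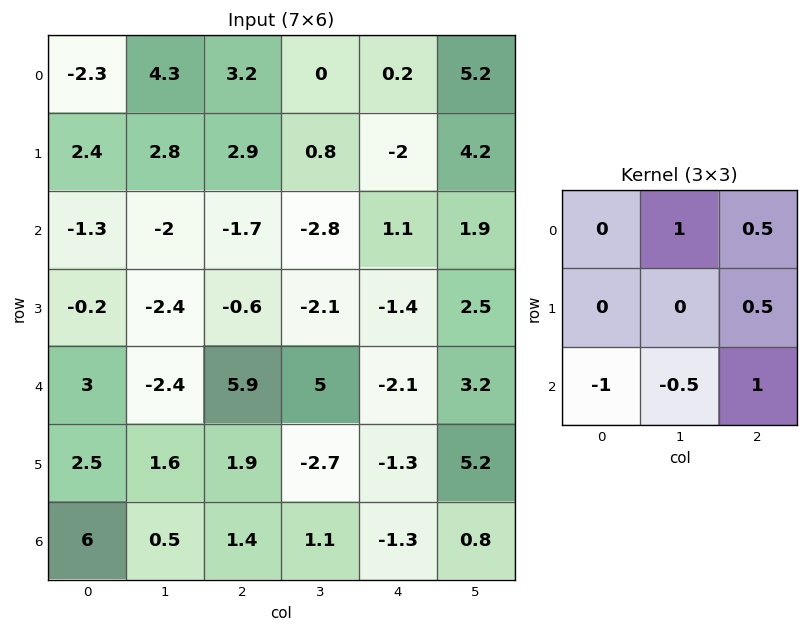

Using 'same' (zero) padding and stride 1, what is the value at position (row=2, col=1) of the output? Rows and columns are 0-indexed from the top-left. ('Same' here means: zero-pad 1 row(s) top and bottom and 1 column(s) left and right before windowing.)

The receptive field on the zero-padded input at this output position is [2.4 2.8 2.9 / -1.3 -2 -1.7 / -0.2 -2.4 -0.6]. Elementwise product with the kernel and sum: 2.8·1 + 2.9·0.5 + -1.7·0.5 + -0.2·-1 + -2.4·-0.5 + -0.6·1.

4.2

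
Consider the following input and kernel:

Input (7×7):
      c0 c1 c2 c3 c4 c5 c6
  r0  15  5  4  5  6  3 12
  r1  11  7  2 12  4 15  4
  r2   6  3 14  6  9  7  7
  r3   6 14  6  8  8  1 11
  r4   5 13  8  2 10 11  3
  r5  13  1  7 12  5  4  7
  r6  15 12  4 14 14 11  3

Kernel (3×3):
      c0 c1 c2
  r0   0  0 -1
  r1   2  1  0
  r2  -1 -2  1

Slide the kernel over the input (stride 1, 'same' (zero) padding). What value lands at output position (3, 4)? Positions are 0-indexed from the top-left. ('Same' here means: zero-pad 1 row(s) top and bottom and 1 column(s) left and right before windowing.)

The receptive field on the zero-padded input at this output position is [6 9 7 / 8 8 1 / 2 10 11]. Elementwise product with the kernel and sum: 7·-1 + 8·2 + 8·1 + 2·-1 + 10·-2 + 11·1.

6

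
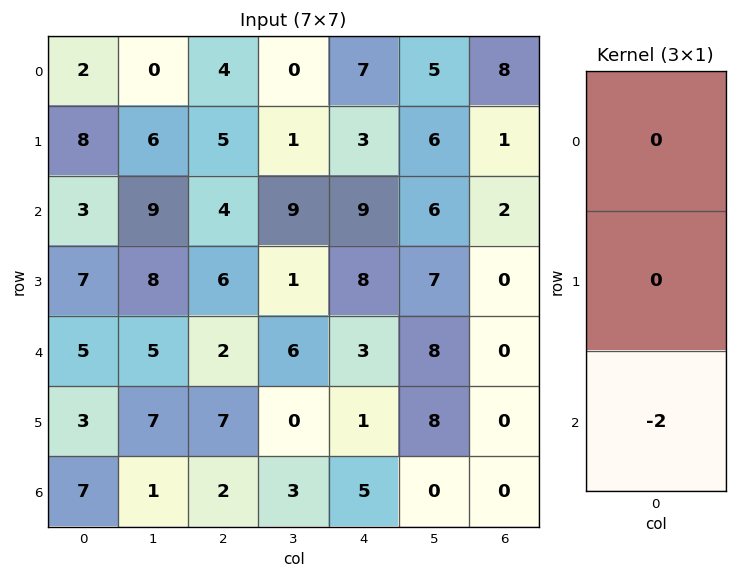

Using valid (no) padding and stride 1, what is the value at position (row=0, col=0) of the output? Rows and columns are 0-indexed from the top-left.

-6

The receptive field on the input at this output position is [2 / 8 / 3]. Elementwise product with the kernel and sum: 3·-2.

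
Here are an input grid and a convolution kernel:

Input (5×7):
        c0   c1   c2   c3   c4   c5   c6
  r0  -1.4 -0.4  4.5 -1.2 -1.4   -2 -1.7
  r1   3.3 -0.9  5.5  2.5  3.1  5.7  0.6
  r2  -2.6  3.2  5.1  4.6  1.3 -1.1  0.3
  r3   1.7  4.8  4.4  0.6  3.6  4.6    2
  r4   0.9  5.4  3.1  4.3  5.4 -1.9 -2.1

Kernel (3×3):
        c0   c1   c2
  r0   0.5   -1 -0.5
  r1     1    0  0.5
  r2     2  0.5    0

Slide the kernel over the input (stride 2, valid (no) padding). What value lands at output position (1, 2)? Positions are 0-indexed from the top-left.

The receptive field on the input at this output position is [1.3 -1.1 0.3 / 3.6 4.6 2 / 5.4 -1.9 -2.1]. Elementwise product with the kernel and sum: 1.3·0.5 + -1.1·-1 + 0.3·-0.5 + 3.6·1 + 2·0.5 + 5.4·2 + -1.9·0.5.

16.05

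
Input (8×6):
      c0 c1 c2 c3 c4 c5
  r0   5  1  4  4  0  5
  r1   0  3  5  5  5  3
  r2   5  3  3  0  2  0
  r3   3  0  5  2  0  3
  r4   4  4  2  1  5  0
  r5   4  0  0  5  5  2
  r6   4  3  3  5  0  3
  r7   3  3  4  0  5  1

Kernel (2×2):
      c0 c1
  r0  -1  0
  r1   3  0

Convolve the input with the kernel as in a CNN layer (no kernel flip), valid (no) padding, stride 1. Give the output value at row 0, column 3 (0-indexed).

11

The receptive field on the input at this output position is [4 0 / 5 5]. Elementwise product with the kernel and sum: 4·-1 + 5·3.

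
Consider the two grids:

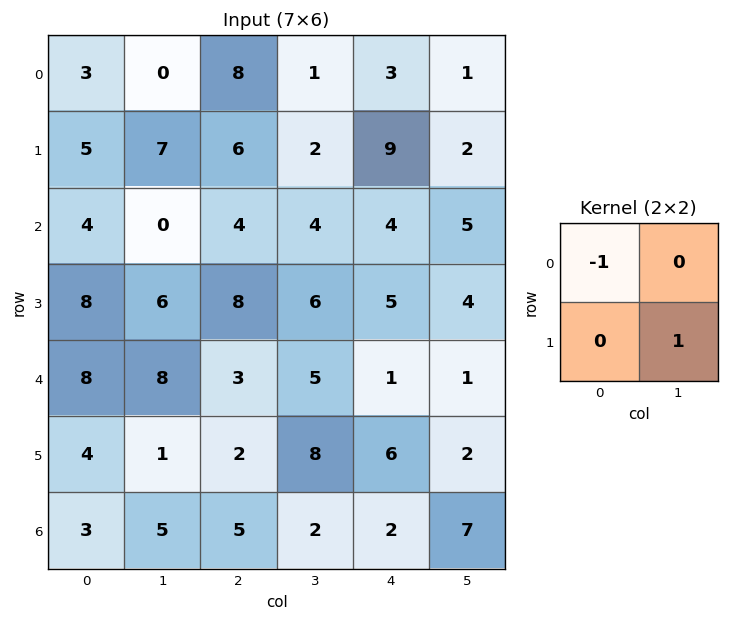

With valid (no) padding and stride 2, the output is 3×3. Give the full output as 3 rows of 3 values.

Output[0,0]: The receptive field on the input at this output position is [3 0 / 5 7]. Elementwise product with the kernel and sum: 3·-1 + 7·1.

4 -6 -1
2 2 0
-7 5 1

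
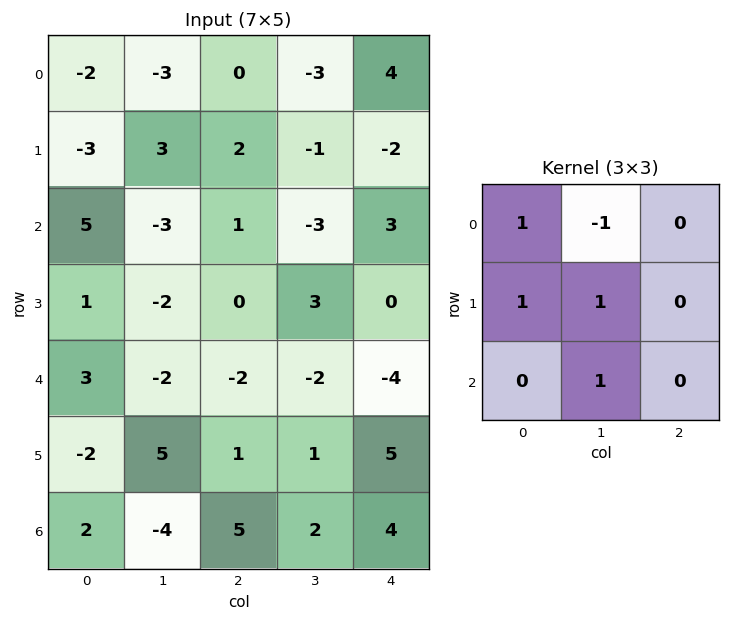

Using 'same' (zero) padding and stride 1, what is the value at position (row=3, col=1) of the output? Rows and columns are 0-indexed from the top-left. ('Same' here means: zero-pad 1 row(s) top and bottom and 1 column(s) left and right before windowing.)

5

The receptive field on the zero-padded input at this output position is [5 -3 1 / 1 -2 0 / 3 -2 -2]. Elementwise product with the kernel and sum: 5·1 + -3·-1 + 1·1 + -2·1 + -2·1.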